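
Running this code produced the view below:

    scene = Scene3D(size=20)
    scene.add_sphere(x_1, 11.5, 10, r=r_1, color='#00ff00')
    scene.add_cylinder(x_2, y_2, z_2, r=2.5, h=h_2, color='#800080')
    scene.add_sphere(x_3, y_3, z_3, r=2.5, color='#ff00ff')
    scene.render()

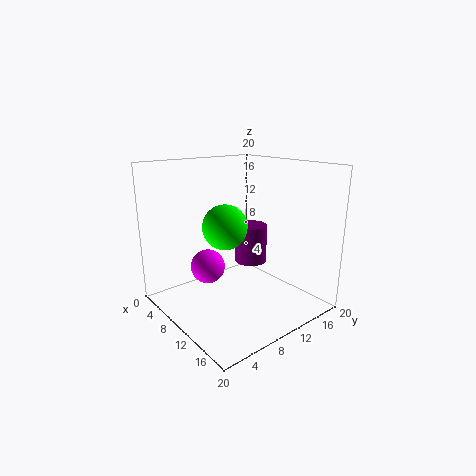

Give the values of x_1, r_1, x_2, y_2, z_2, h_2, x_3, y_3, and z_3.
x_1 = 5
r_1 = 3.5
x_2 = 6.5
y_2 = 15.5
z_2 = 4
h_2 = 6
x_3 = 6
y_3 = 7.5
z_3 = 5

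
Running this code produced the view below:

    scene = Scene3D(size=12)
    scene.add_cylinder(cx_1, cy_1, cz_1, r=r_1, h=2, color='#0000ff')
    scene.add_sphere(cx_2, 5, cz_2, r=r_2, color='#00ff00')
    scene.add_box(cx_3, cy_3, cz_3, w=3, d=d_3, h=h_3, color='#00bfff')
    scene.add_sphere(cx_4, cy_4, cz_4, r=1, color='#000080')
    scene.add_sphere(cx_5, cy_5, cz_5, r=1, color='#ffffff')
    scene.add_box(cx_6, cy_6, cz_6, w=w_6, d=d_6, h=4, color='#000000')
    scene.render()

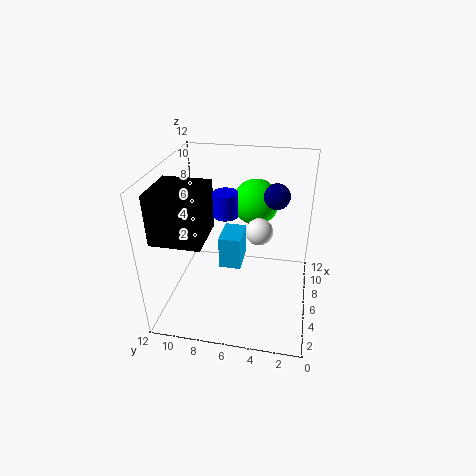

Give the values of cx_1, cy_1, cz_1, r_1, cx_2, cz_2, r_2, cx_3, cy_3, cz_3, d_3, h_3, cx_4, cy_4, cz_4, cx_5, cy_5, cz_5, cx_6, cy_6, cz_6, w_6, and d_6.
cx_1 = 6
cy_1 = 7
cz_1 = 8
r_1 = 1
cx_2 = 9
cz_2 = 8
r_2 = 2
cx_3 = 7
cy_3 = 6
cz_3 = 2
d_3 = 2
h_3 = 3
cx_4 = 6
cy_4 = 3
cz_4 = 10
cx_5 = 4
cy_5 = 4
cz_5 = 8
cx_6 = 2
cy_6 = 8
cz_6 = 7
w_6 = 4
d_6 = 4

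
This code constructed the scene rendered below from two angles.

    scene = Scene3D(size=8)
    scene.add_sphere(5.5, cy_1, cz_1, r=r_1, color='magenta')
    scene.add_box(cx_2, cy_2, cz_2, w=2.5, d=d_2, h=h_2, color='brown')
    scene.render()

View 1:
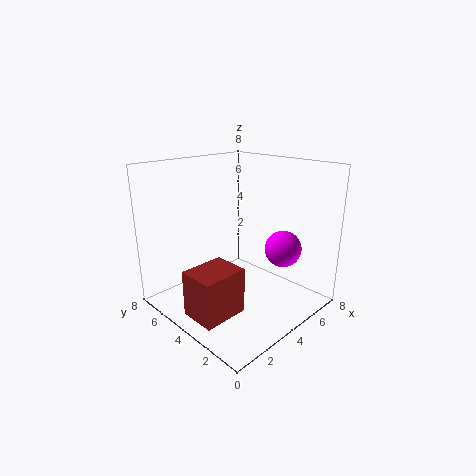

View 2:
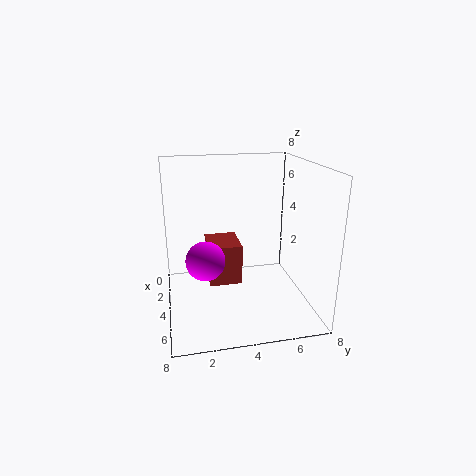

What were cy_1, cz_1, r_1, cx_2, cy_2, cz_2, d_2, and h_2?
cy_1 = 2
cz_1 = 3.5
r_1 = 1
cx_2 = 0.5
cy_2 = 2.5
cz_2 = 0.5
d_2 = 2
h_2 = 2.5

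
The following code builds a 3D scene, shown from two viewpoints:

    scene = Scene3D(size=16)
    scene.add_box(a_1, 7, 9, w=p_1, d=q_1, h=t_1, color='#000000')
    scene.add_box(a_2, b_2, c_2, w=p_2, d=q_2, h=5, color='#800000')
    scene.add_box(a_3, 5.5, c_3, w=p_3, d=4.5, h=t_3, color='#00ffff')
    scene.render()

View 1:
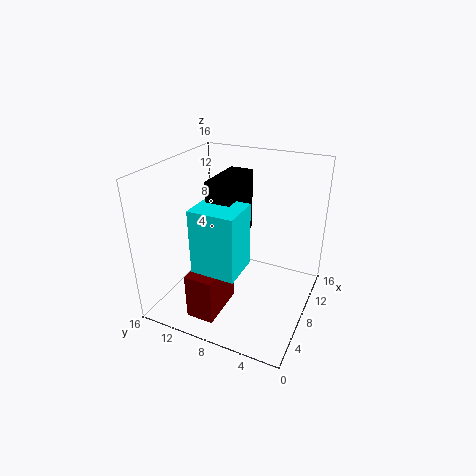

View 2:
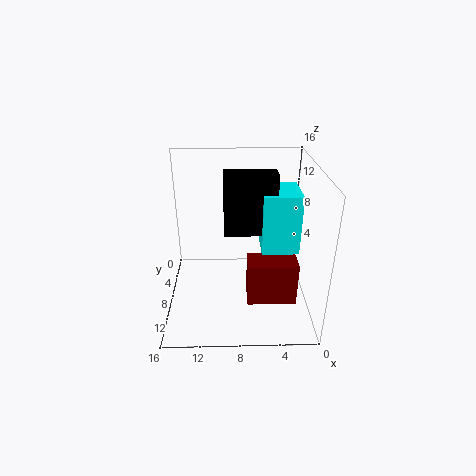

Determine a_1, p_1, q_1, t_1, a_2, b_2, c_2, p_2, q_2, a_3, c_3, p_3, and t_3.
a_1 = 4, p_1 = 5.5, q_1 = 2.5, t_1 = 6.5, a_2 = 1.5, b_2 = 8, c_2 = 1, p_2 = 5.5, q_2 = 3, a_3 = 1.5, c_3 = 7, p_3 = 4, t_3 = 6.5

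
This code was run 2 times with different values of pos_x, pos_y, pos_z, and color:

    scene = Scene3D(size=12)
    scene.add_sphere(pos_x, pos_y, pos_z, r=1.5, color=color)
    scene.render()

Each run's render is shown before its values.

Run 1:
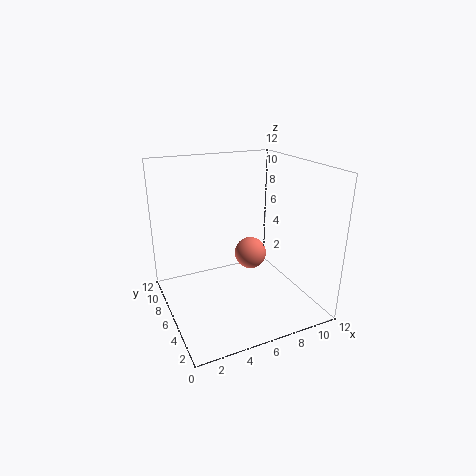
pos_x = 8.5, pos_y = 8.5, pos_z = 3, color = 'salmon'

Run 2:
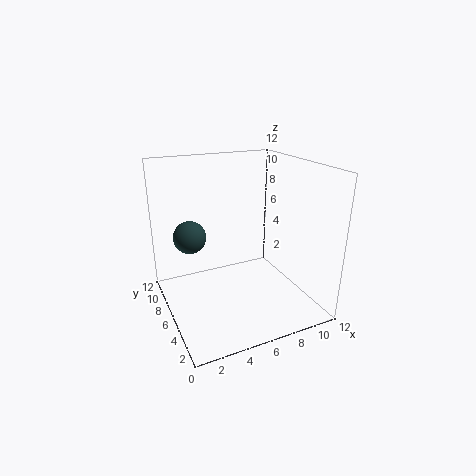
pos_x = 3, pos_y = 10, pos_z = 5, color = 'darkslategray'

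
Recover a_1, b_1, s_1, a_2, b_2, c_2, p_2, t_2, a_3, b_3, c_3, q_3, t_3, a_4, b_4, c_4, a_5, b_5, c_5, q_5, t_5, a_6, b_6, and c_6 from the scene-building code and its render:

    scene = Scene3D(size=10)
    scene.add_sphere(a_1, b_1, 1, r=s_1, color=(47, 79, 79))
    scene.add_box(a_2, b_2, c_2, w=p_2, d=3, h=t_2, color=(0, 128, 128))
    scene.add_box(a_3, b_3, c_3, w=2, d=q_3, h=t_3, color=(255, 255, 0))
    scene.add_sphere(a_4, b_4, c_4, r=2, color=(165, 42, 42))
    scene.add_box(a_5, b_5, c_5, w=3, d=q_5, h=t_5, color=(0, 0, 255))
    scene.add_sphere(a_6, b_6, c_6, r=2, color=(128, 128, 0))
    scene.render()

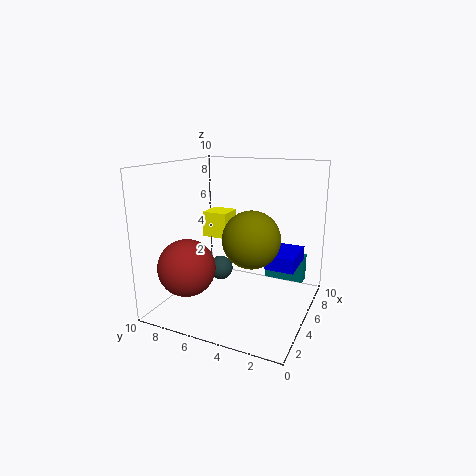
a_1 = 8
b_1 = 8
s_1 = 1
a_2 = 8
b_2 = 1
c_2 = 1
p_2 = 1
t_2 = 2
a_3 = 7
b_3 = 7
c_3 = 4
q_3 = 2
t_3 = 2
a_4 = 3
b_4 = 8
c_4 = 3
a_5 = 5
b_5 = 1
c_5 = 3
q_5 = 2
t_5 = 1
a_6 = 5
b_6 = 4
c_6 = 5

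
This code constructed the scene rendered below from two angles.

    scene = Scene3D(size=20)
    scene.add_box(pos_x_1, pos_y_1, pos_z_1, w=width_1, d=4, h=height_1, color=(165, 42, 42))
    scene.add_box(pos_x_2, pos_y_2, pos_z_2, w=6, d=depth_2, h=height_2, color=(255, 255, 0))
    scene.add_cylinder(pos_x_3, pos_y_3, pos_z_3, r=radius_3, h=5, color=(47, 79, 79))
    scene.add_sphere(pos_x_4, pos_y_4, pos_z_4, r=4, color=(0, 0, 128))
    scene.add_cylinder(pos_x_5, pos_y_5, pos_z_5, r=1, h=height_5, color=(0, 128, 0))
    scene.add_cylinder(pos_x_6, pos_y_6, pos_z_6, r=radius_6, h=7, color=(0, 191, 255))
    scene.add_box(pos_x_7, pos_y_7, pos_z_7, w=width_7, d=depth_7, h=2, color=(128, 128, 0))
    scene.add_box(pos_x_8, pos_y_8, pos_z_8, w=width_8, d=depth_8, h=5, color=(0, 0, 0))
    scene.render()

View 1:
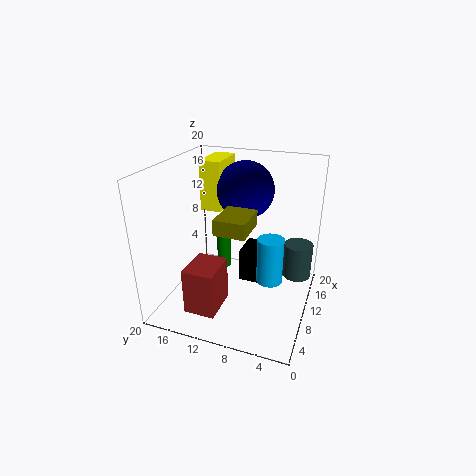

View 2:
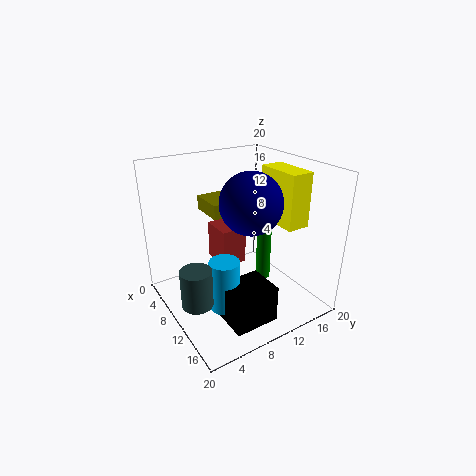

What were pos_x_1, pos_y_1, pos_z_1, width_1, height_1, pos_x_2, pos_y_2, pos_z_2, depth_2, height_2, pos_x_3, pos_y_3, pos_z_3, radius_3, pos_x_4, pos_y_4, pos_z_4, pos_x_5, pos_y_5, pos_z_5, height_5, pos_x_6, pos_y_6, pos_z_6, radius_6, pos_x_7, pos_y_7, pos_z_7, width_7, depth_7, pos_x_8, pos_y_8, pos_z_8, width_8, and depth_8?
pos_x_1 = 1; pos_y_1 = 10; pos_z_1 = 3; width_1 = 5; height_1 = 6; pos_x_2 = 11; pos_y_2 = 13; pos_z_2 = 13; depth_2 = 3; height_2 = 7; pos_x_3 = 13; pos_y_3 = 2; pos_z_3 = 4; radius_3 = 2; pos_x_4 = 13; pos_y_4 = 10; pos_z_4 = 16; pos_x_5 = 12; pos_y_5 = 13; pos_z_5 = 4; height_5 = 8; pos_x_6 = 13; pos_y_6 = 6; pos_z_6 = 2; radius_6 = 2; pos_x_7 = 4; pos_y_7 = 7; pos_z_7 = 13; width_7 = 5; depth_7 = 4; pos_x_8 = 13; pos_y_8 = 5; pos_z_8 = 1; width_8 = 5; depth_8 = 6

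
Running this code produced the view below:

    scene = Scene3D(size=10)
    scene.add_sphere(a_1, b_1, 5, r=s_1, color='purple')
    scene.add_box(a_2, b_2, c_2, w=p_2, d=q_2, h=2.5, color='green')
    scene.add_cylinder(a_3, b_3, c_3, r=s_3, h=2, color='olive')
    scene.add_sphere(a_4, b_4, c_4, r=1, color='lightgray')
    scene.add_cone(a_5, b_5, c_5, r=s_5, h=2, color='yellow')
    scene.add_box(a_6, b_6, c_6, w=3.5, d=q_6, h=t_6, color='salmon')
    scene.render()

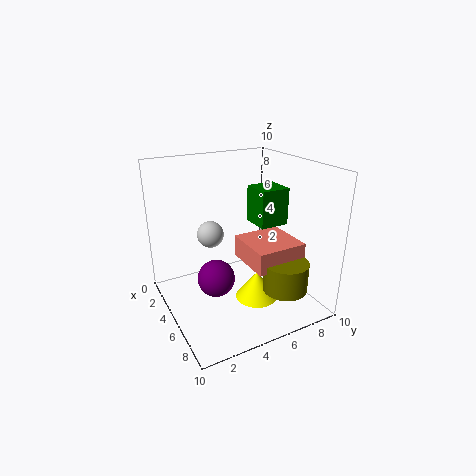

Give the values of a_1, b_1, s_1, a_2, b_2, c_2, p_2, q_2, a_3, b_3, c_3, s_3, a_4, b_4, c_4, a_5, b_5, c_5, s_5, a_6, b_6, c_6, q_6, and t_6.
a_1 = 9, b_1 = 1.5, s_1 = 1, a_2 = 4.5, b_2 = 6, c_2 = 6, p_2 = 2, q_2 = 2, a_3 = 8, b_3 = 7, c_3 = 2, s_3 = 1.5, a_4 = 2.5, b_4 = 4, c_4 = 4.5, a_5 = 6, b_5 = 6, c_5 = 0.5, s_5 = 1.5, a_6 = 4.5, b_6 = 5, c_6 = 3.5, q_6 = 3.5, t_6 = 1.5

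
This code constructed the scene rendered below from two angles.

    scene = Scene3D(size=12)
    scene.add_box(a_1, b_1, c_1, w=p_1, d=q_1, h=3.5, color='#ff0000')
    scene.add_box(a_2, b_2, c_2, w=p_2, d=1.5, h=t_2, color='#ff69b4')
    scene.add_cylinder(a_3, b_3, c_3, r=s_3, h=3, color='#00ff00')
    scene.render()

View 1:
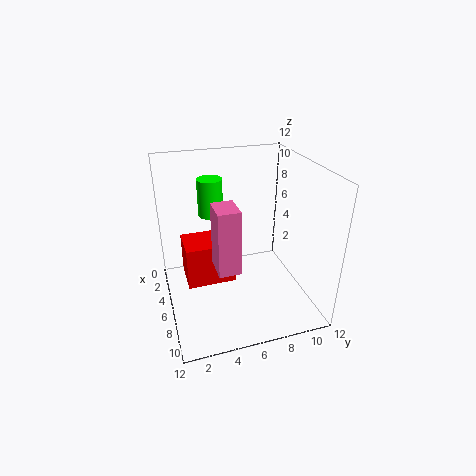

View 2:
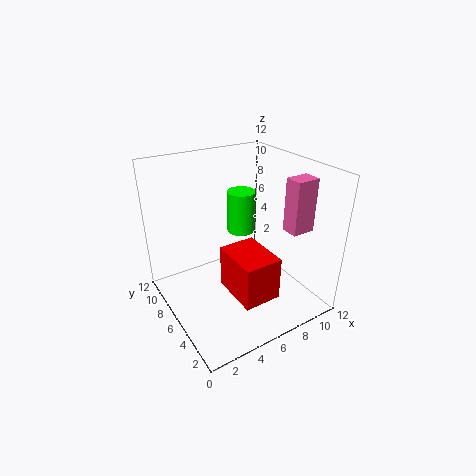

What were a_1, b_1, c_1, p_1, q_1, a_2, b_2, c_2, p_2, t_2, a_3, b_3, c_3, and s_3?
a_1 = 4, b_1 = 1.5, c_1 = 2.5, p_1 = 3, q_1 = 4, a_2 = 9.5, b_2 = 3, c_2 = 6.5, p_2 = 2, t_2 = 4.5, a_3 = 5, b_3 = 4, c_3 = 8, s_3 = 1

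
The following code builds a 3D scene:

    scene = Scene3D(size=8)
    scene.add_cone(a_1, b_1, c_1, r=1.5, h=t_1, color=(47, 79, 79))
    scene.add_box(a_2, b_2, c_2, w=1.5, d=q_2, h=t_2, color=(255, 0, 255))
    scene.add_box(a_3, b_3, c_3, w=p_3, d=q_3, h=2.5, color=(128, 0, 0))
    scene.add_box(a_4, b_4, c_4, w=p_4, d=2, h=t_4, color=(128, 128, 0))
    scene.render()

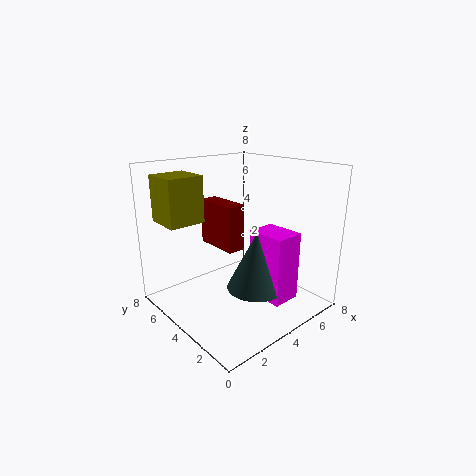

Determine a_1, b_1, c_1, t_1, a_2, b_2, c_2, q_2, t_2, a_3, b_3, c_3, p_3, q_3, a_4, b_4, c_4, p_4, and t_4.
a_1 = 3.5; b_1 = 2; c_1 = 2; t_1 = 3; a_2 = 3.5; b_2 = 0.5; c_2 = 1.5; q_2 = 2; t_2 = 3.5; a_3 = 3; b_3 = 3.5; c_3 = 3.5; p_3 = 1; q_3 = 2.5; a_4 = 0.5; b_4 = 5; c_4 = 5; p_4 = 2; t_4 = 2.5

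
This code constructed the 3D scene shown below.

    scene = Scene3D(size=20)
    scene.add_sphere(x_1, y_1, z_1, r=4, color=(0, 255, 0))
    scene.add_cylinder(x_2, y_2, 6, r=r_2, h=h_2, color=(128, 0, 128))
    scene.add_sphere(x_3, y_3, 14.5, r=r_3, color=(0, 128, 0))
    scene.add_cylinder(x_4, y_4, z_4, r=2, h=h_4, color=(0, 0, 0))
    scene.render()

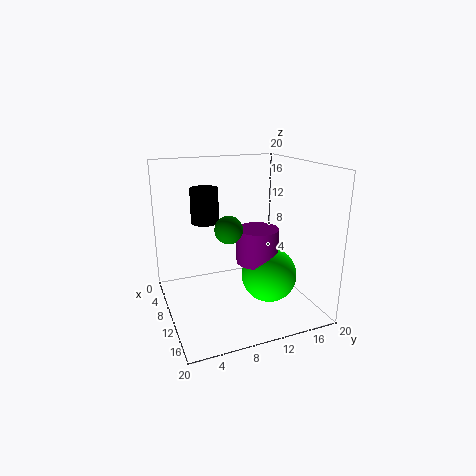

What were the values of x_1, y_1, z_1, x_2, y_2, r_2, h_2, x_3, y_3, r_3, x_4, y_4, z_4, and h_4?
x_1 = 11
y_1 = 14.5
z_1 = 4
x_2 = 10
y_2 = 13
r_2 = 3
h_2 = 5
x_3 = 18.5
y_3 = 5.5
r_3 = 1.5
x_4 = 6
y_4 = 6.5
z_4 = 11.5
h_4 = 5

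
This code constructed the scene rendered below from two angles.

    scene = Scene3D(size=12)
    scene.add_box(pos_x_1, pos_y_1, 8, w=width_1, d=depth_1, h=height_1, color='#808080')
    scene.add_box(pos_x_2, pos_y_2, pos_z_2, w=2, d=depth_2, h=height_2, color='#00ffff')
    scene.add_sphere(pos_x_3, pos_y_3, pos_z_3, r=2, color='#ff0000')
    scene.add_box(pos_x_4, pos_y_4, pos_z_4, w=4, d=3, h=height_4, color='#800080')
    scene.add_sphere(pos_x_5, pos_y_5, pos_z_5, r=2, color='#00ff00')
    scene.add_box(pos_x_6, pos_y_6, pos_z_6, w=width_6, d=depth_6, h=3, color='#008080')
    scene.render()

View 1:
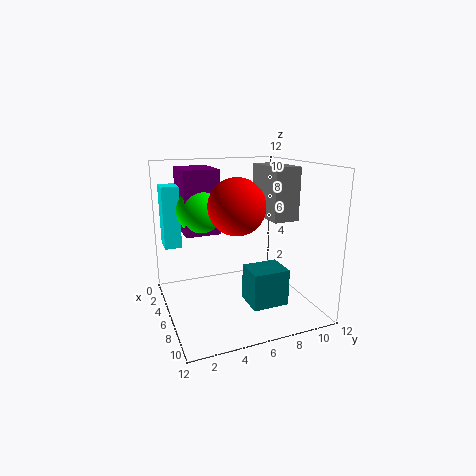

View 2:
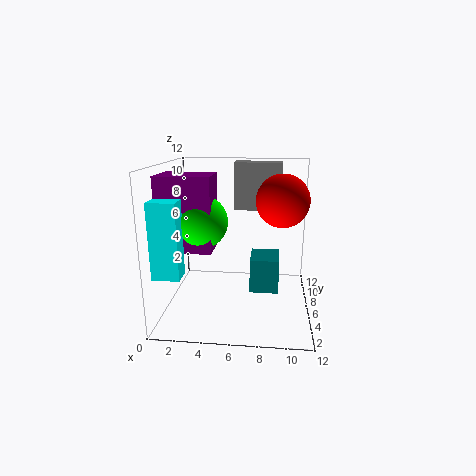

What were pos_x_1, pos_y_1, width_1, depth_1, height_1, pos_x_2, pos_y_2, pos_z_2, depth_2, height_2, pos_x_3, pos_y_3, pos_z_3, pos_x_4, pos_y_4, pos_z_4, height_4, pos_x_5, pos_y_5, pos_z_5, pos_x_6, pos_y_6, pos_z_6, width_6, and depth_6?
pos_x_1 = 5.5, pos_y_1 = 7.5, width_1 = 4, depth_1 = 2, height_1 = 4, pos_x_2 = 0.5, pos_y_2 = 0.5, pos_z_2 = 4.5, depth_2 = 1.5, height_2 = 5.5, pos_x_3 = 9.5, pos_y_3 = 4.5, pos_z_3 = 9.5, pos_x_4 = 0.5, pos_y_4 = 2, pos_z_4 = 6, height_4 = 5.5, pos_x_5 = 3.5, pos_y_5 = 3.5, pos_z_5 = 8, pos_x_6 = 7, pos_y_6 = 6, pos_z_6 = 1, width_6 = 2.5, depth_6 = 3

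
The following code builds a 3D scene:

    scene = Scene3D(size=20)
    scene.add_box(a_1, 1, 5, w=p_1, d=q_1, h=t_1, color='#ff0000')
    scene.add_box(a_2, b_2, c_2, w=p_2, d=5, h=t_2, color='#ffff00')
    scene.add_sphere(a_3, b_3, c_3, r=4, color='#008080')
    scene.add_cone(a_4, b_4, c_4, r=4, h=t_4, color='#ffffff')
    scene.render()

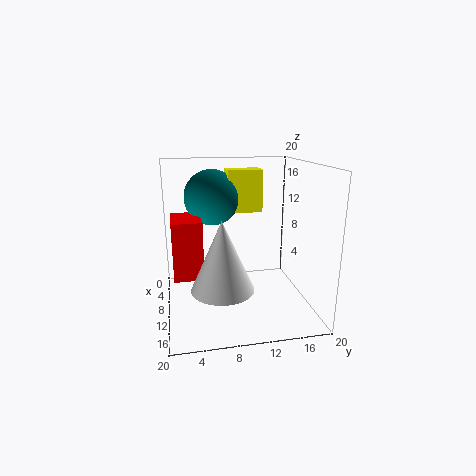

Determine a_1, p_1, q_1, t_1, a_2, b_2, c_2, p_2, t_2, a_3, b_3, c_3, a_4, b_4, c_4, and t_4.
a_1 = 6; p_1 = 6; q_1 = 4; t_1 = 8; a_2 = 5; b_2 = 9; c_2 = 13; p_2 = 3; t_2 = 6; a_3 = 6; b_3 = 7; c_3 = 15; a_4 = 15; b_4 = 7; c_4 = 5; t_4 = 9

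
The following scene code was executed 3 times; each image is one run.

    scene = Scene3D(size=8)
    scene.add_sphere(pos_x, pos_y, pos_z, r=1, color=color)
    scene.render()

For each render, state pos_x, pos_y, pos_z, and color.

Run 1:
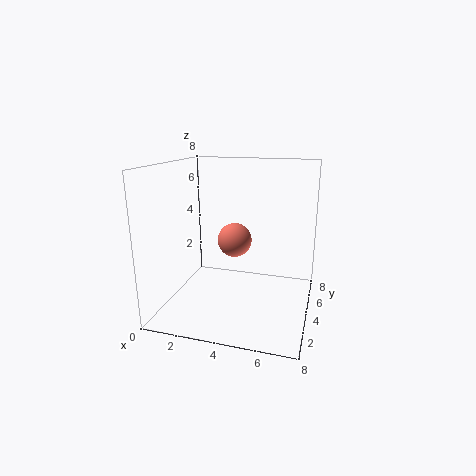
pos_x = 3.5, pos_y = 5, pos_z = 3.5, color = 'salmon'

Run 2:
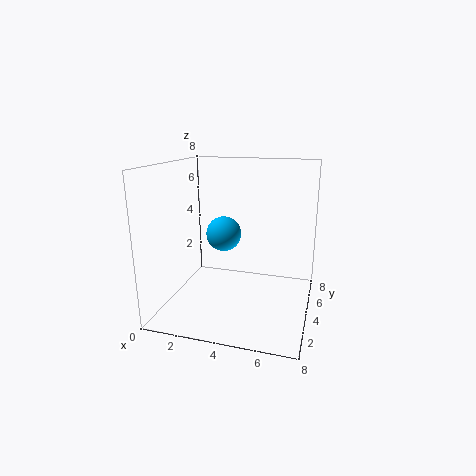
pos_x = 3, pos_y = 4.5, pos_z = 4, color = 'deepskyblue'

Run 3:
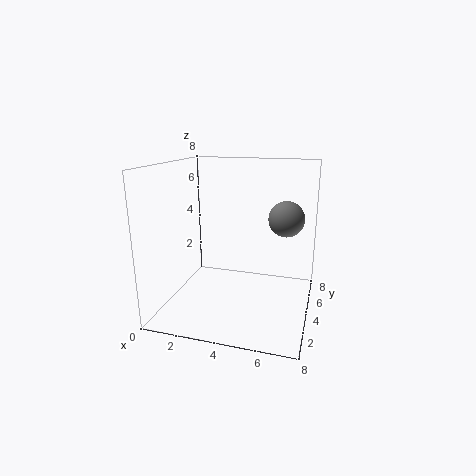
pos_x = 6.5, pos_y = 5, pos_z = 5, color = 'gray'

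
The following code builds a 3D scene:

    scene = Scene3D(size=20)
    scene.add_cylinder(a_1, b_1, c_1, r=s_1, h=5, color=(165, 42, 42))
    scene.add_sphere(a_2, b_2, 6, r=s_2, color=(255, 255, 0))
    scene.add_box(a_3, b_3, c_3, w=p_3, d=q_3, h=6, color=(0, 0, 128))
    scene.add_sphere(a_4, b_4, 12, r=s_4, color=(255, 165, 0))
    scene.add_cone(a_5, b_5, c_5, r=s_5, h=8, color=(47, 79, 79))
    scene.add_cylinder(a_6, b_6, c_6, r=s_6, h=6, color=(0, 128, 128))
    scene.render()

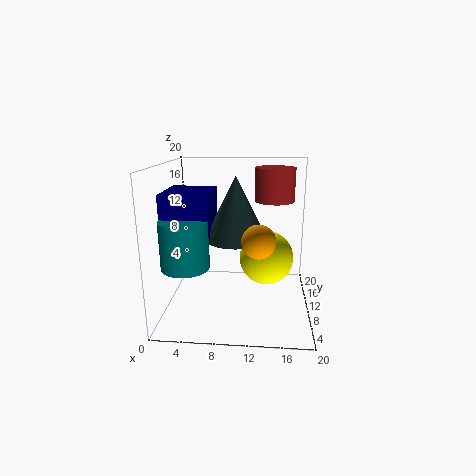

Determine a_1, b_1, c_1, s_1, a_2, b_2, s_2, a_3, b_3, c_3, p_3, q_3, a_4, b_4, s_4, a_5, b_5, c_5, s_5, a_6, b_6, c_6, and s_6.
a_1 = 15
b_1 = 16
c_1 = 14
s_1 = 3
a_2 = 14
b_2 = 13
s_2 = 4
a_3 = 1
b_3 = 4
c_3 = 11
p_3 = 6
q_3 = 7
a_4 = 13
b_4 = 3
s_4 = 2
a_5 = 10
b_5 = 7
c_5 = 11
s_5 = 4
a_6 = 4
b_6 = 4
c_6 = 8
s_6 = 3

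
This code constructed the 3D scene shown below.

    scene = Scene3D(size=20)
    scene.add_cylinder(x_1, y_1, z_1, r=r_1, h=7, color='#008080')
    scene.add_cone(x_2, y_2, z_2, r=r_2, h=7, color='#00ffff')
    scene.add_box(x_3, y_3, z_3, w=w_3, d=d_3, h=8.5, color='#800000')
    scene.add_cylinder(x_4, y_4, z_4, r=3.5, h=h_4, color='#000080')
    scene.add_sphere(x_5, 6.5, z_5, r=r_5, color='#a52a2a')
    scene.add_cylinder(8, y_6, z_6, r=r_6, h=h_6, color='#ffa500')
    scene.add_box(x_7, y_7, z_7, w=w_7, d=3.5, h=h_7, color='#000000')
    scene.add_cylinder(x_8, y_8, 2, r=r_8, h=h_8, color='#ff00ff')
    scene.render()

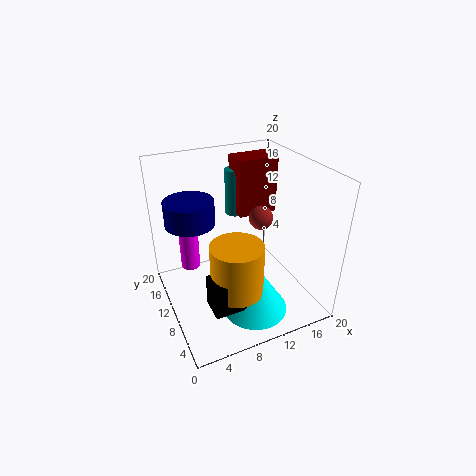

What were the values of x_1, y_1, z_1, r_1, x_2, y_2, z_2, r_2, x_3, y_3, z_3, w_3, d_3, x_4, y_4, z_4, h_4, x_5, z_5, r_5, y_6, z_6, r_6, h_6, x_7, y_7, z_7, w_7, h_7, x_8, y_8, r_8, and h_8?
x_1 = 12.5, y_1 = 16.5, z_1 = 10.5, r_1 = 1.5, x_2 = 10.5, y_2 = 5.5, z_2 = 1, r_2 = 4.5, x_3 = 12, y_3 = 13.5, z_3 = 11, w_3 = 6, d_3 = 4, x_4 = 4.5, y_4 = 14, z_4 = 11.5, h_4 = 3.5, x_5 = 11.5, z_5 = 14.5, r_5 = 1.5, y_6 = 6, z_6 = 4.5, r_6 = 3.5, h_6 = 7, x_7 = 4, y_7 = 3.5, z_7 = 3, w_7 = 4.5, h_7 = 4.5, x_8 = 5, y_8 = 17.5, r_8 = 1.5, h_8 = 7.5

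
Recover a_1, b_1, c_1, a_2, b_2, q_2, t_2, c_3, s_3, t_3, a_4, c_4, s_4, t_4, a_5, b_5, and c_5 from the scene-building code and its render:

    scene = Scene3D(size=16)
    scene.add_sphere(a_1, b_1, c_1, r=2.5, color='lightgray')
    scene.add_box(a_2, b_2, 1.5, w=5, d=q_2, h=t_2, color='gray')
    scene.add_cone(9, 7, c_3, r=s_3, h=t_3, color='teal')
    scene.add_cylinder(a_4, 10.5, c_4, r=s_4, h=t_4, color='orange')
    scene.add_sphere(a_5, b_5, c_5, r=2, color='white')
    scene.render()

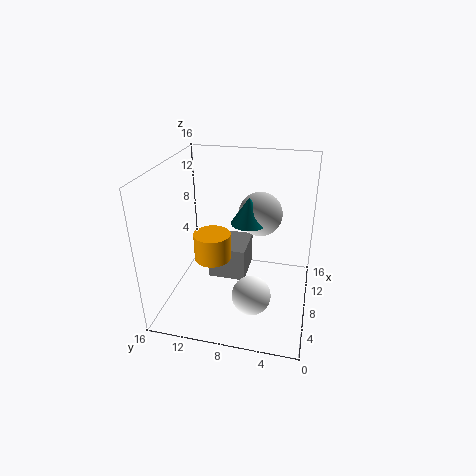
a_1 = 10.5; b_1 = 6; c_1 = 10; a_2 = 9; b_2 = 7.5; q_2 = 4.5; t_2 = 4; c_3 = 9.5; s_3 = 2; t_3 = 3; a_4 = 6.5; c_4 = 6; s_4 = 2; t_4 = 3; a_5 = 3.5; b_5 = 5.5; c_5 = 4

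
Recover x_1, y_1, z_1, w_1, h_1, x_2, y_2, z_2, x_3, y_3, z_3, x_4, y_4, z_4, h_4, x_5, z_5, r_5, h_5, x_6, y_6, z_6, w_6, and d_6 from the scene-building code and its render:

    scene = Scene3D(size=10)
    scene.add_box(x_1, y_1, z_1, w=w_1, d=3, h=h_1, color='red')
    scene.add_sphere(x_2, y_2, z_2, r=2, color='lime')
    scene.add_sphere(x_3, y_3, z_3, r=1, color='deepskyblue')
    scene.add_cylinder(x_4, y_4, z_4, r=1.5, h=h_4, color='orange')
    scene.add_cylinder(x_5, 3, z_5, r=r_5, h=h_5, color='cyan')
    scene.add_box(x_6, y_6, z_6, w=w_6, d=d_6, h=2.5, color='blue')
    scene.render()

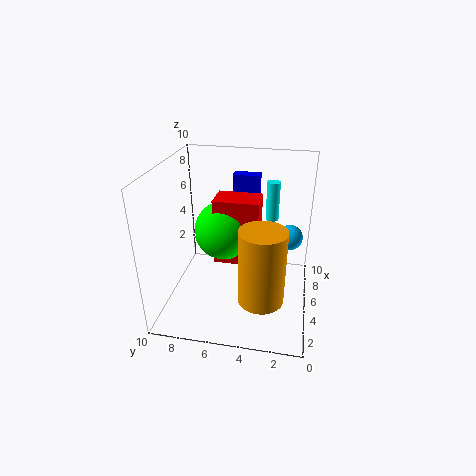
x_1 = 4; y_1 = 3.5; z_1 = 3.5; w_1 = 2; h_1 = 4.5; x_2 = 5; y_2 = 6; z_2 = 5.5; x_3 = 8.5; y_3 = 1.5; z_3 = 3.5; x_4 = 2.5; y_4 = 3; z_4 = 2; h_4 = 5; x_5 = 8.5; z_5 = 5; r_5 = 0.5; h_5 = 3; x_6 = 8; y_6 = 4; z_6 = 6; w_6 = 1; d_6 = 2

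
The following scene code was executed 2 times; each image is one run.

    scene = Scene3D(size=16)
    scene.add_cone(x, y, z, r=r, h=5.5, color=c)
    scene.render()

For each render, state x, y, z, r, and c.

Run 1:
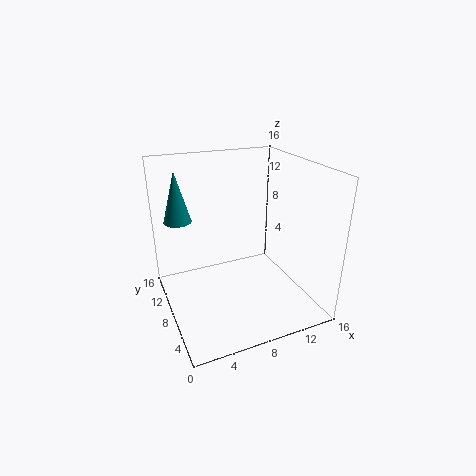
x = 2
y = 10.5
z = 10
r = 1.5
c = 'teal'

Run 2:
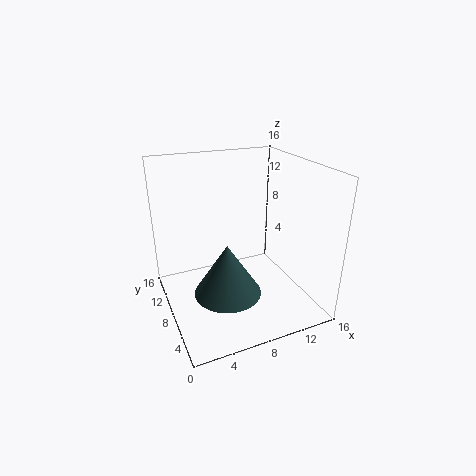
x = 5.5
y = 5
z = 3.5
r = 3.5
c = 'darkslategray'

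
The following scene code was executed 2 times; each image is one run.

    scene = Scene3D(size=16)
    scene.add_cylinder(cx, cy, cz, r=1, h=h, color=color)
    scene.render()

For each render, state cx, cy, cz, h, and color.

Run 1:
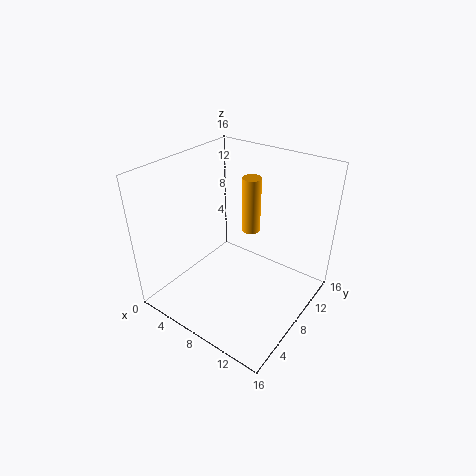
cx = 9; cy = 9; cz = 9; h = 6; color = 'orange'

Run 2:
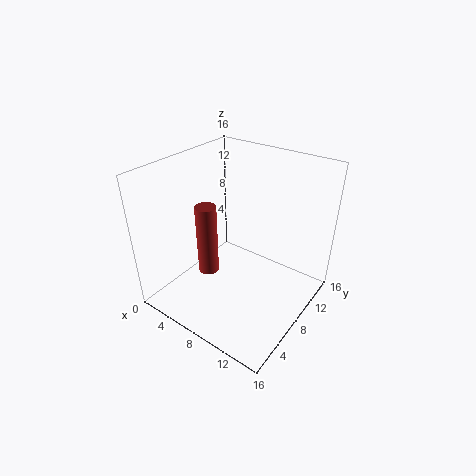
cx = 8; cy = 3; cz = 7; h = 7; color = 'brown'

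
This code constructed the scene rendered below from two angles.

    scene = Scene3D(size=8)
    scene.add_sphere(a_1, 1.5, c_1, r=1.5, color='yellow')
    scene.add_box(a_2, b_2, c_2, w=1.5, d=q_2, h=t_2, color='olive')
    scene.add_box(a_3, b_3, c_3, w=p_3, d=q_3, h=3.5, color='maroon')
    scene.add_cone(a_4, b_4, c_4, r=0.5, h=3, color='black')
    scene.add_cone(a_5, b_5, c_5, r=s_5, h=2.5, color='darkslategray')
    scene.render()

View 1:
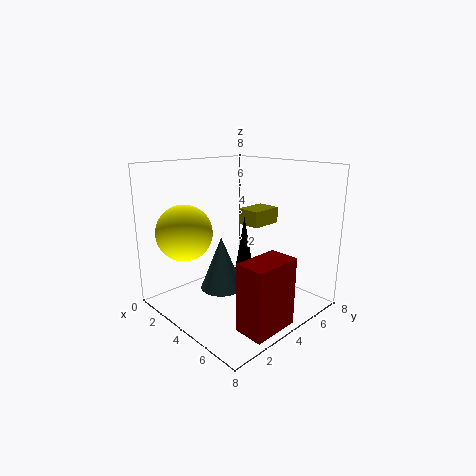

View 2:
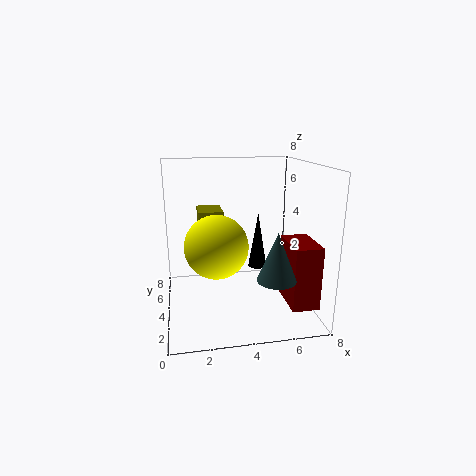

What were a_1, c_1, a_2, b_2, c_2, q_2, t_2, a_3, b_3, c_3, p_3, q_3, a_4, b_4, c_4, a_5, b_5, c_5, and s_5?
a_1 = 2.5, c_1 = 4.5, a_2 = 2, b_2 = 6, c_2 = 4, q_2 = 2, t_2 = 1, a_3 = 6.5, b_3 = 1.5, c_3 = 0.5, p_3 = 1.5, q_3 = 2.5, a_4 = 5, b_4 = 3.5, c_4 = 2.5, a_5 = 5.5, b_5 = 1.5, c_5 = 2.5, s_5 = 1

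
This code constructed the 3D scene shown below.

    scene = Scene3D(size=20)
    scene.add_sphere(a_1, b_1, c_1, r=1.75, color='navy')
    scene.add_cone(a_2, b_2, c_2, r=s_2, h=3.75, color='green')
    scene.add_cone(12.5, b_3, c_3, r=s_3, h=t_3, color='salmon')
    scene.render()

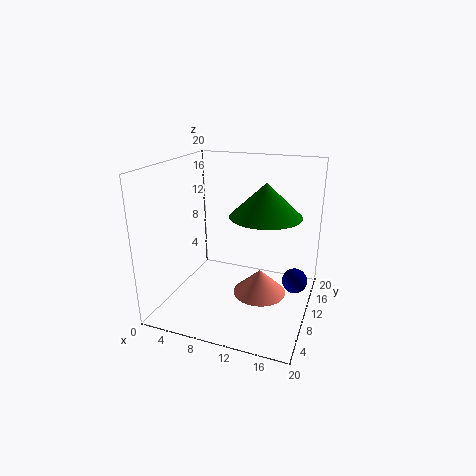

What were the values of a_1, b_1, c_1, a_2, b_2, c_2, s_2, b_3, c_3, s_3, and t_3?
a_1 = 18, b_1 = 11.5, c_1 = 4, a_2 = 15.5, b_2 = 4, c_2 = 15.75, s_2 = 4, b_3 = 12.75, c_3 = 0.25, s_3 = 4, t_3 = 3.75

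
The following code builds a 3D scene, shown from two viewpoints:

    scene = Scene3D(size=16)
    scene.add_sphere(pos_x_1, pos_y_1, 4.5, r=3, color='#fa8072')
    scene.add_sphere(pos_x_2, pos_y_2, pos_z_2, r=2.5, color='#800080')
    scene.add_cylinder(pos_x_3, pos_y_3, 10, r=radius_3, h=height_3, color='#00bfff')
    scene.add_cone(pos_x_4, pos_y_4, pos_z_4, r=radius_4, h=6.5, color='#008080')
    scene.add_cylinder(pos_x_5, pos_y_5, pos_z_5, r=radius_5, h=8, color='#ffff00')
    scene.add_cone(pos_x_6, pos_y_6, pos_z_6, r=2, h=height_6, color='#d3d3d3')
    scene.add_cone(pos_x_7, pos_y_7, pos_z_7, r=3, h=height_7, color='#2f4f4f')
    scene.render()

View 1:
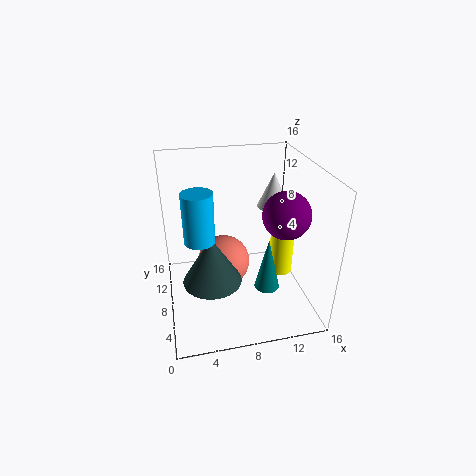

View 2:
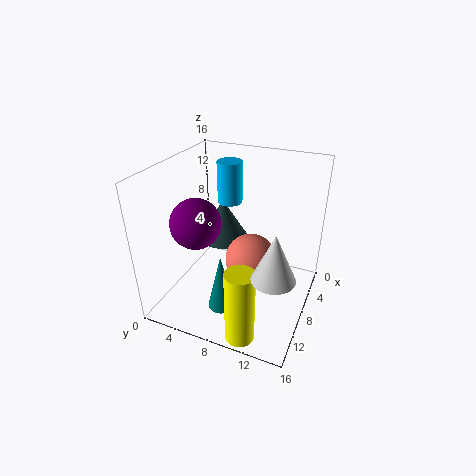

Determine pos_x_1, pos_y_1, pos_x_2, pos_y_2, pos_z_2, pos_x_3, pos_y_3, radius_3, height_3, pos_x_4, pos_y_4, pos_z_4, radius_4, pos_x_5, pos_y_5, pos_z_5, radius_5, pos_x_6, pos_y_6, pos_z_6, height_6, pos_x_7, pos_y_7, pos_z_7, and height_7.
pos_x_1 = 6.5, pos_y_1 = 9, pos_x_2 = 12.5, pos_y_2 = 5.5, pos_z_2 = 11.5, pos_x_3 = 3.5, pos_y_3 = 5, radius_3 = 1.5, height_3 = 5, pos_x_4 = 11.5, pos_y_4 = 7.5, pos_z_4 = 1, radius_4 = 1.5, pos_x_5 = 14.5, pos_y_5 = 11, pos_z_5 = 0.5, radius_5 = 1.5, pos_x_6 = 14, pos_y_6 = 14, pos_z_6 = 8.5, height_6 = 4.5, pos_x_7 = 4.5, pos_y_7 = 4.5, pos_z_7 = 5.5, height_7 = 5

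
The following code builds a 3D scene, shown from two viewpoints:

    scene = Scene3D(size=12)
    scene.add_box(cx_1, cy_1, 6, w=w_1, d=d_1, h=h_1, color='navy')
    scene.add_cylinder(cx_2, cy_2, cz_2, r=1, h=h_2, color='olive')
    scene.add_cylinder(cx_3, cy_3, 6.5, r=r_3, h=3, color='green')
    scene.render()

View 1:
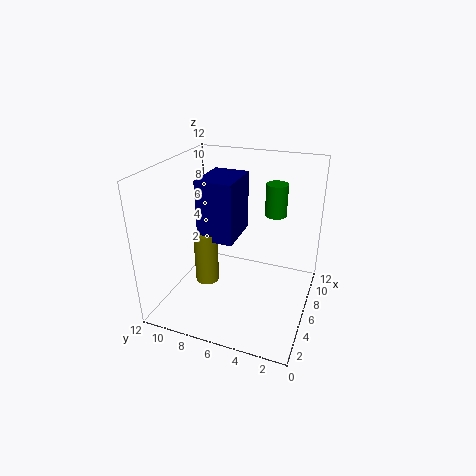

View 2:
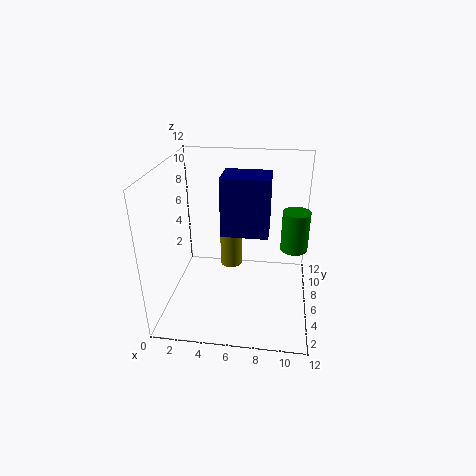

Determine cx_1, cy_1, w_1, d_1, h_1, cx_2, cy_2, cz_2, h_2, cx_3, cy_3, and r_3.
cx_1 = 4.5
cy_1 = 6
w_1 = 4
d_1 = 3
h_1 = 5
cx_2 = 5
cy_2 = 8.5
cz_2 = 2
h_2 = 4.5
cx_3 = 10.5
cy_3 = 4
r_3 = 1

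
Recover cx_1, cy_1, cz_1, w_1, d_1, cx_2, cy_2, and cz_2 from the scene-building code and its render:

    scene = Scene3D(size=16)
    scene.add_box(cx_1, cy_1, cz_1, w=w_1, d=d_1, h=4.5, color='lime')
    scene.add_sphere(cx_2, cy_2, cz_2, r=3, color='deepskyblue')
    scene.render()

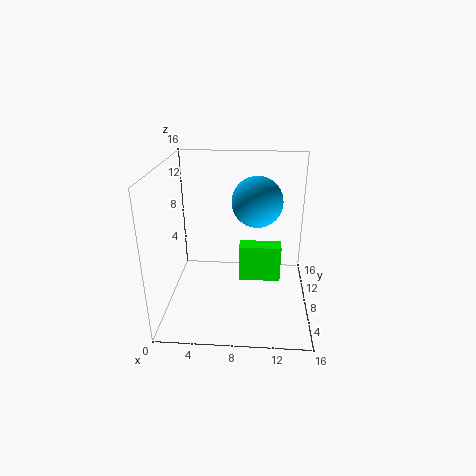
cx_1 = 8, cy_1 = 9.5, cz_1 = 1.5, w_1 = 5, d_1 = 2, cx_2 = 10, cy_2 = 11.5, cz_2 = 11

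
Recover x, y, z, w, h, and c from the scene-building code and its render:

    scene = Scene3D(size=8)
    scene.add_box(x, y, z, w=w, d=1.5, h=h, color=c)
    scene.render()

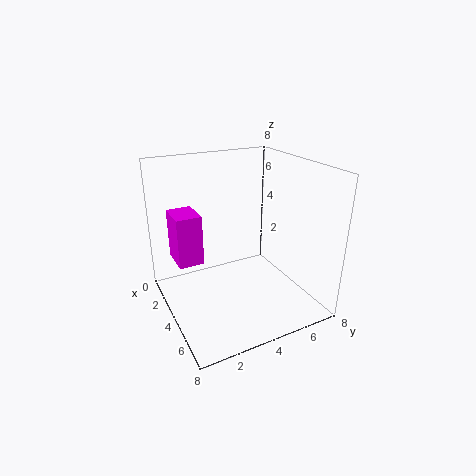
x = 0.5, y = 1, z = 2, w = 2, h = 3, c = 'magenta'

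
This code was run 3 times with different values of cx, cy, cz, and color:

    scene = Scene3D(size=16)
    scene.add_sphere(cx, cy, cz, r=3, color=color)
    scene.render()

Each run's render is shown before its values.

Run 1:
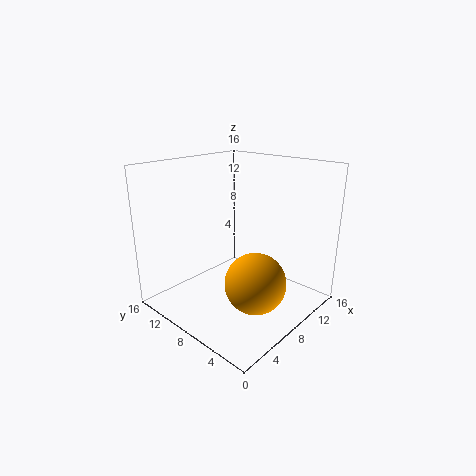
cx = 5; cy = 3; cz = 5.5; color = 'orange'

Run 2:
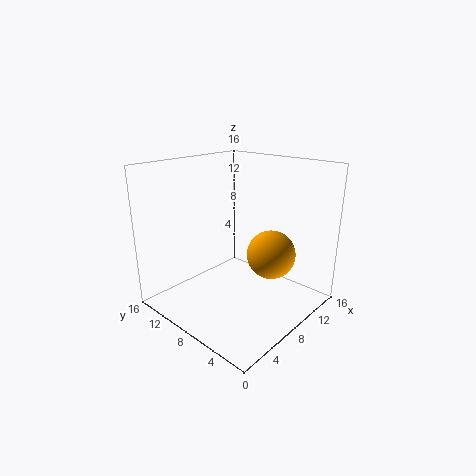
cx = 13; cy = 7; cz = 4.5; color = 'orange'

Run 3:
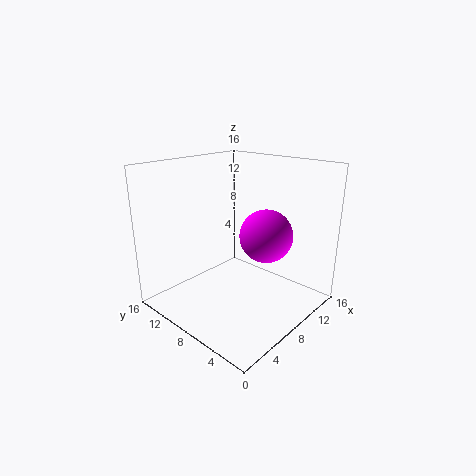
cx = 10.5; cy = 6; cz = 8; color = 'magenta'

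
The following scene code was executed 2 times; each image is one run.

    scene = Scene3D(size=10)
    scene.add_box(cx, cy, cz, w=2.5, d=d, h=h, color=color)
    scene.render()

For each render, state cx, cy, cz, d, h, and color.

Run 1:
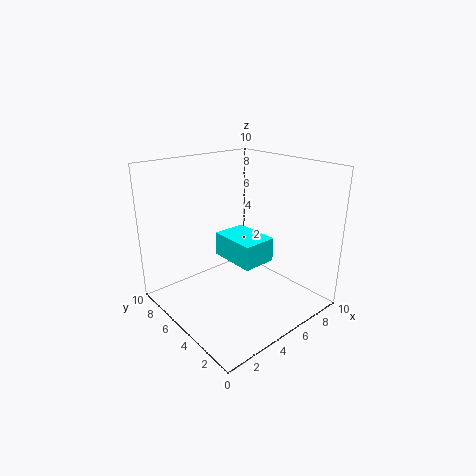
cx = 4.75; cy = 3.75; cz = 3; d = 3.5; h = 1.75; color = 'cyan'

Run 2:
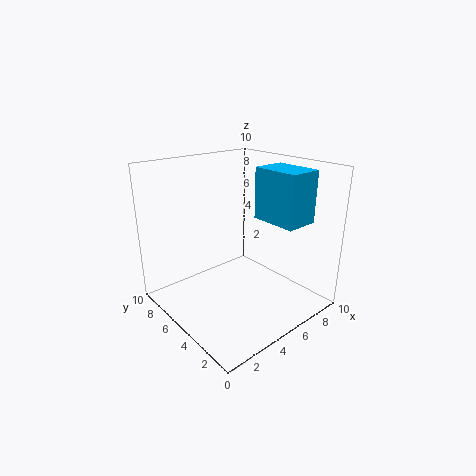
cx = 7.25; cy = 2.25; cz = 5.75; d = 3.5; h = 3.75; color = 'deepskyblue'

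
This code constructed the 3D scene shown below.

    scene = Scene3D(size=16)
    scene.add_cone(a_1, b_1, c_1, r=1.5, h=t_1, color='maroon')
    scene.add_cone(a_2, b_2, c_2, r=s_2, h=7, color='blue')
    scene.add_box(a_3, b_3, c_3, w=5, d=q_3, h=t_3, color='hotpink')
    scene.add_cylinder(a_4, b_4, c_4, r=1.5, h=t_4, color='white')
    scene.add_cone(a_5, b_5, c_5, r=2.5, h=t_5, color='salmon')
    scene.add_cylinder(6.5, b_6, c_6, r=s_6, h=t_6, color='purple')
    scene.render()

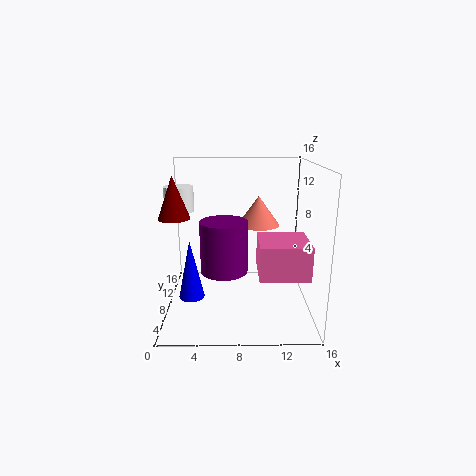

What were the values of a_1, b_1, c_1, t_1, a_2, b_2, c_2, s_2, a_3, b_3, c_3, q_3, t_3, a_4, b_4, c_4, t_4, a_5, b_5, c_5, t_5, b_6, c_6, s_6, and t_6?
a_1 = 2
b_1 = 3.5
c_1 = 11.5
t_1 = 4
a_2 = 2.5
b_2 = 8.5
c_2 = 0.5
s_2 = 1.5
a_3 = 10
b_3 = 2
c_3 = 5.5
q_3 = 5
t_3 = 3.5
a_4 = 2
b_4 = 6.5
c_4 = 11.5
t_4 = 2.5
a_5 = 10.5
b_5 = 11.5
c_5 = 8.5
t_5 = 3.5
b_6 = 6
c_6 = 5
s_6 = 2.5
t_6 = 5.5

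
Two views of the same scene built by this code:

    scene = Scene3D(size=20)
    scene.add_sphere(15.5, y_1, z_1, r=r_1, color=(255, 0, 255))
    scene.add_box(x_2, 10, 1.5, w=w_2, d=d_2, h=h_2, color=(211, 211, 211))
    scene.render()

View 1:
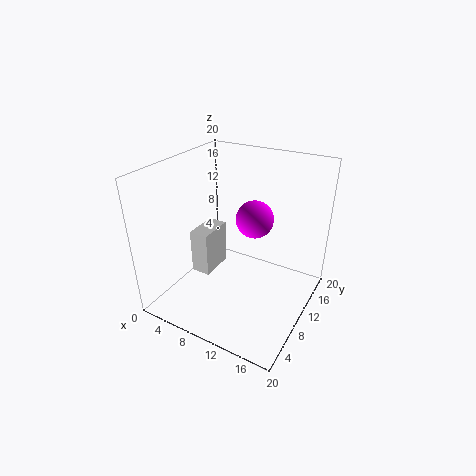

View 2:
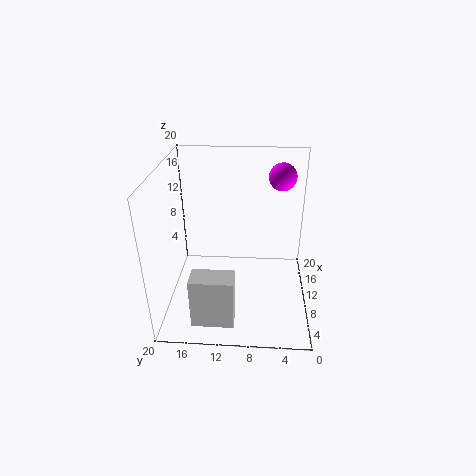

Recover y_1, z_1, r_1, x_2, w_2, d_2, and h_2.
y_1 = 4
z_1 = 17
r_1 = 2
x_2 = 1.5
w_2 = 3
d_2 = 5.5
h_2 = 7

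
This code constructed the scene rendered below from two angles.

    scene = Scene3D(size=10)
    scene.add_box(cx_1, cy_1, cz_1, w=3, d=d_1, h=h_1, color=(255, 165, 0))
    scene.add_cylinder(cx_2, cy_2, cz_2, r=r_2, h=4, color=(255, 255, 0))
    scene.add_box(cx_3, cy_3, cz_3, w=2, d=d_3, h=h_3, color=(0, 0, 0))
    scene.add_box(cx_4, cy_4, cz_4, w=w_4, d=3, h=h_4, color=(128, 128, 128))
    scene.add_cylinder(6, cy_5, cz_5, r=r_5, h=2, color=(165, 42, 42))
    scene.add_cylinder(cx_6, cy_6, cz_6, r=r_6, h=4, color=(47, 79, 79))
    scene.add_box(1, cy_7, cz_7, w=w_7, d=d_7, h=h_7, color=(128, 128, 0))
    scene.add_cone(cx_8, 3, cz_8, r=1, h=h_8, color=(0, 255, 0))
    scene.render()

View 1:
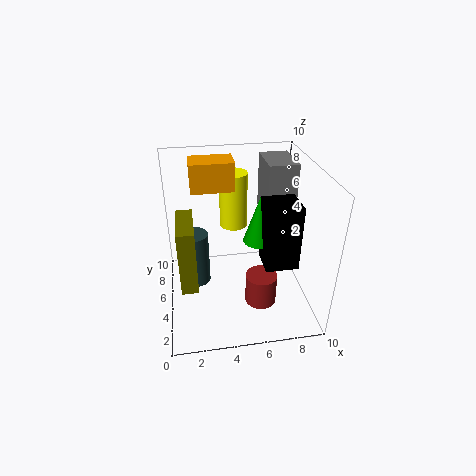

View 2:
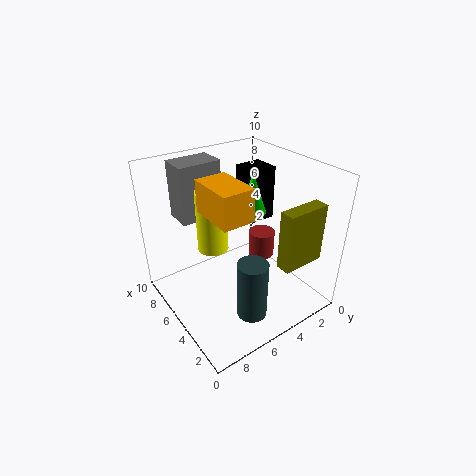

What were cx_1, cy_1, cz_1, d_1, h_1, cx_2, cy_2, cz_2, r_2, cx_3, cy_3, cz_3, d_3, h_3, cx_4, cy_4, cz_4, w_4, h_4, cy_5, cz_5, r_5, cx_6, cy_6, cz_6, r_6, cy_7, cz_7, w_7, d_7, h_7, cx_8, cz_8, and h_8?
cx_1 = 2
cy_1 = 6
cz_1 = 8
d_1 = 2
h_1 = 2
cx_2 = 5
cy_2 = 7
cz_2 = 5
r_2 = 1
cx_3 = 6
cy_3 = 1
cz_3 = 5
d_3 = 2
h_3 = 4
cx_4 = 7
cy_4 = 5
cz_4 = 6
w_4 = 2
h_4 = 4
cy_5 = 2
cz_5 = 2
r_5 = 1
cx_6 = 2
cy_6 = 6
cz_6 = 1
r_6 = 1
cy_7 = 1
cz_7 = 4
w_7 = 1
d_7 = 3
h_7 = 4
cx_8 = 6
cz_8 = 6
h_8 = 3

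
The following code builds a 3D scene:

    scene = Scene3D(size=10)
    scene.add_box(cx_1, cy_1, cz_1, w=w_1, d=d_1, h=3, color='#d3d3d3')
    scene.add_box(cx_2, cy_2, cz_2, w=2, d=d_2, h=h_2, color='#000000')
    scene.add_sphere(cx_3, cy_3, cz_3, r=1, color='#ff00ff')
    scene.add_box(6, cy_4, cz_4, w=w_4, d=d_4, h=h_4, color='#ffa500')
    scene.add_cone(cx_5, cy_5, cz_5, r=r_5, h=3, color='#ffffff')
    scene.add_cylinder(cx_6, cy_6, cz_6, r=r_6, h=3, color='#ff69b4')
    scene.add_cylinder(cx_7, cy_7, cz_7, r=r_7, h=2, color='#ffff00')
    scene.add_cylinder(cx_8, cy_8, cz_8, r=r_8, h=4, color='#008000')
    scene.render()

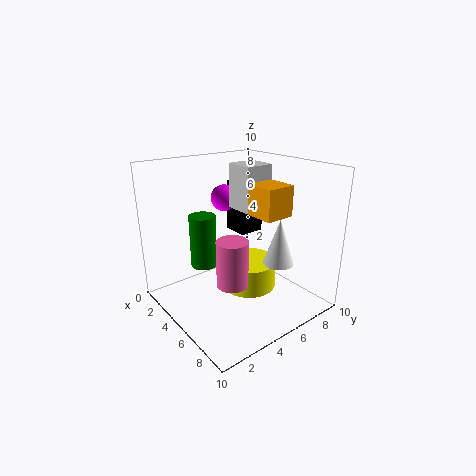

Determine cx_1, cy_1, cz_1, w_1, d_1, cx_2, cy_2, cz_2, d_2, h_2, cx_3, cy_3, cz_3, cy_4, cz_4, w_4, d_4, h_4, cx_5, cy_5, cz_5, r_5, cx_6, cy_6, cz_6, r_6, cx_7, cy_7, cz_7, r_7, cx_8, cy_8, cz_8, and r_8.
cx_1 = 4
cy_1 = 5
cz_1 = 7
w_1 = 2
d_1 = 2
cx_2 = 1
cy_2 = 7
cz_2 = 4
d_2 = 2
h_2 = 4
cx_3 = 2
cy_3 = 6
cz_3 = 7
cy_4 = 5
cz_4 = 7
w_4 = 2
d_4 = 2
h_4 = 2
cx_5 = 8
cy_5 = 6
cz_5 = 4
r_5 = 1
cx_6 = 7
cy_6 = 3
cz_6 = 3
r_6 = 1
cx_7 = 5
cy_7 = 6
cz_7 = 1
r_7 = 2
cx_8 = 2
cy_8 = 4
cz_8 = 2
r_8 = 1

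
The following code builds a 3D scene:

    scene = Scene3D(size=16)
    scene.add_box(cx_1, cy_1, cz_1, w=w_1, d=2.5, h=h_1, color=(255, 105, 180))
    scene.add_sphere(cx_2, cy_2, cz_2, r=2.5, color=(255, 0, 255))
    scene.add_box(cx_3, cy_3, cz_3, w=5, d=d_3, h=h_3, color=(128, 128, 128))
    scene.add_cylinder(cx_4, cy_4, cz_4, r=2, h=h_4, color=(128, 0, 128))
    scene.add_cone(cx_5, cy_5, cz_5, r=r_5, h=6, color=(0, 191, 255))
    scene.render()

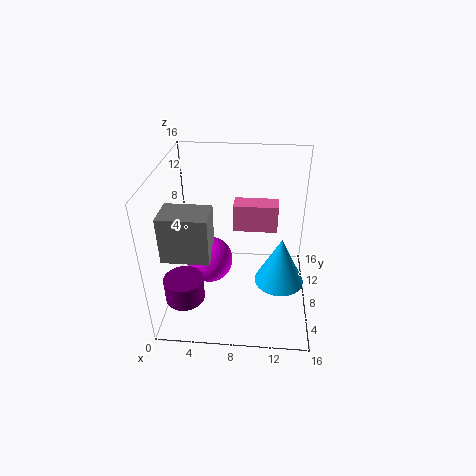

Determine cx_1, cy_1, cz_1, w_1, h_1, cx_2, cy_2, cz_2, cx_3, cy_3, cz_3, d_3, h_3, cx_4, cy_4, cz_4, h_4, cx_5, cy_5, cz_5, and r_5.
cx_1 = 7; cy_1 = 12.5; cz_1 = 6; w_1 = 5.5; h_1 = 3.5; cx_2 = 5; cy_2 = 6.5; cz_2 = 6; cx_3 = 0.5; cy_3 = 3.5; cz_3 = 7.5; d_3 = 3.5; h_3 = 5; cx_4 = 3; cy_4 = 2.5; cz_4 = 4; h_4 = 2.5; cx_5 = 13; cy_5 = 9.5; cz_5 = 1; r_5 = 3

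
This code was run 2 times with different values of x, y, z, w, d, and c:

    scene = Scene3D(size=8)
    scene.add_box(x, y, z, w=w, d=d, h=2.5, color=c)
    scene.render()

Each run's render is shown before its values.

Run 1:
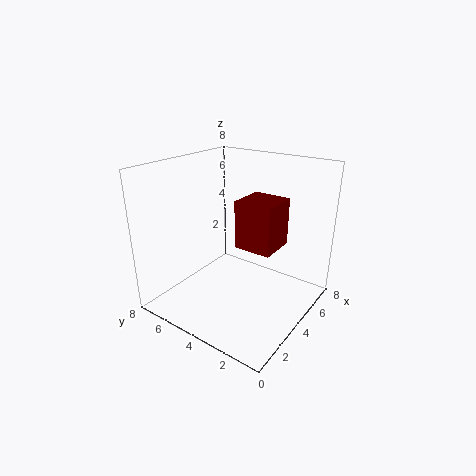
x = 3; y = 1.5; z = 4; w = 2; d = 2; c = 'maroon'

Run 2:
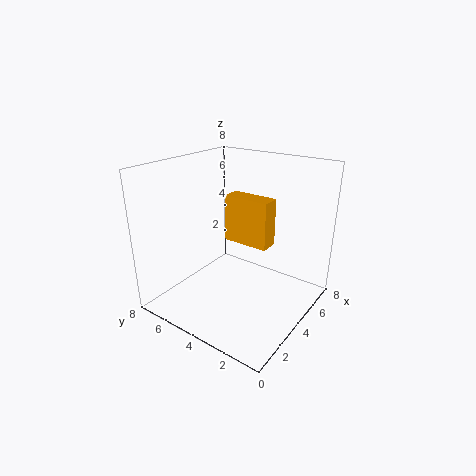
x = 3.5; y = 2; z = 4; w = 1; d = 2.5; c = 'orange'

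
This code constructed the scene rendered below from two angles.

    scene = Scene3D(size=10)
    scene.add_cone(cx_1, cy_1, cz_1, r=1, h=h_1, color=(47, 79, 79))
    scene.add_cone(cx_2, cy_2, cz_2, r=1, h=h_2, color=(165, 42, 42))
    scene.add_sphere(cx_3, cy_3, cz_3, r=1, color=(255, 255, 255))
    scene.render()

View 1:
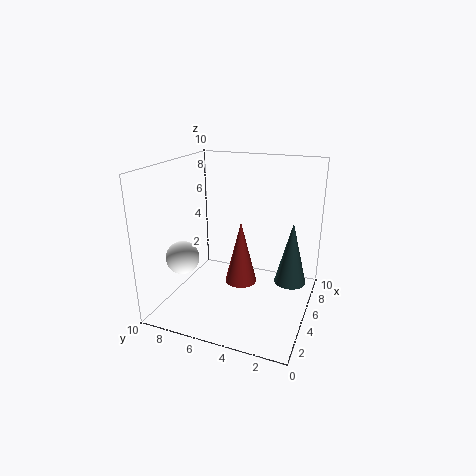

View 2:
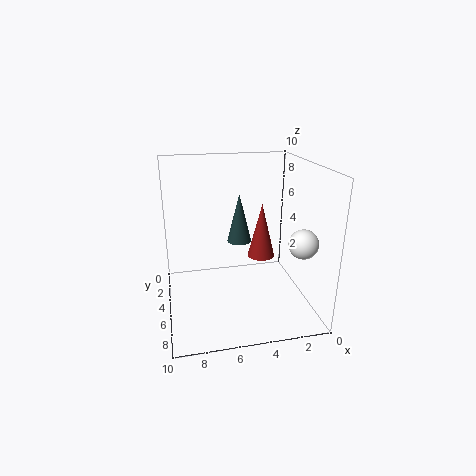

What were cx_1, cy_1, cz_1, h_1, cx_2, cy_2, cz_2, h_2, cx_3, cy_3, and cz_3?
cx_1 = 4
cy_1 = 1
cz_1 = 3
h_1 = 4
cx_2 = 3
cy_2 = 4
cz_2 = 3
h_2 = 4
cx_3 = 1
cy_3 = 7
cz_3 = 5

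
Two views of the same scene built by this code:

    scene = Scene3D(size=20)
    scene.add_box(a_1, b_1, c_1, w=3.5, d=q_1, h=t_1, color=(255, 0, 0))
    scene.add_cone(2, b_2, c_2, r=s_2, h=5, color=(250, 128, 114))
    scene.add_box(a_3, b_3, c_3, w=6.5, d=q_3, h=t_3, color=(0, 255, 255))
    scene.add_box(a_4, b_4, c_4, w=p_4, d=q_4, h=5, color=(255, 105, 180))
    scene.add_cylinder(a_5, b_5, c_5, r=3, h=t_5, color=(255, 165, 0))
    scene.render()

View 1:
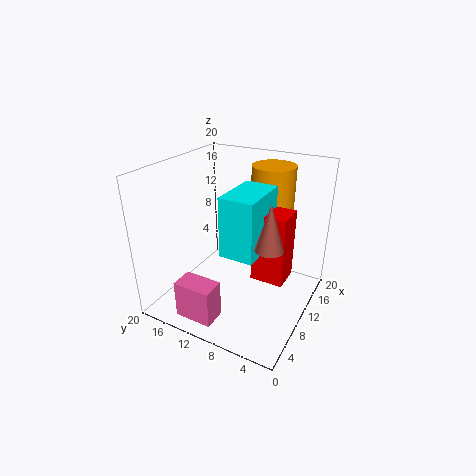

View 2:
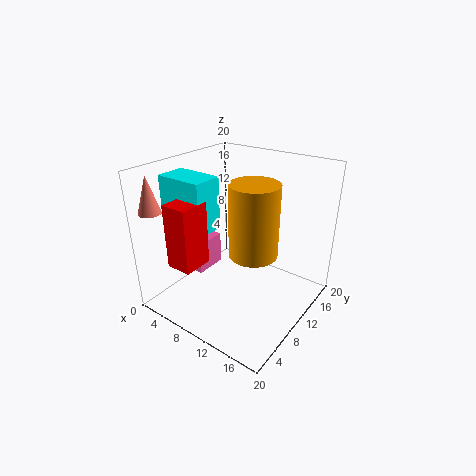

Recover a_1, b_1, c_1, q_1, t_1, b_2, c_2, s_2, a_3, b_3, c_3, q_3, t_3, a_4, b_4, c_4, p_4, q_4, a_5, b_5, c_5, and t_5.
a_1 = 5, b_1 = 1.5, c_1 = 8, q_1 = 4, t_1 = 8.5, b_2 = 2, c_2 = 14.5, s_2 = 1.5, a_3 = 2, b_3 = 4, c_3 = 12, q_3 = 4, t_3 = 7, a_4 = 0.5, b_4 = 9, c_4 = 2, p_4 = 3, q_4 = 5, a_5 = 14.5, b_5 = 7, c_5 = 10.5, t_5 = 9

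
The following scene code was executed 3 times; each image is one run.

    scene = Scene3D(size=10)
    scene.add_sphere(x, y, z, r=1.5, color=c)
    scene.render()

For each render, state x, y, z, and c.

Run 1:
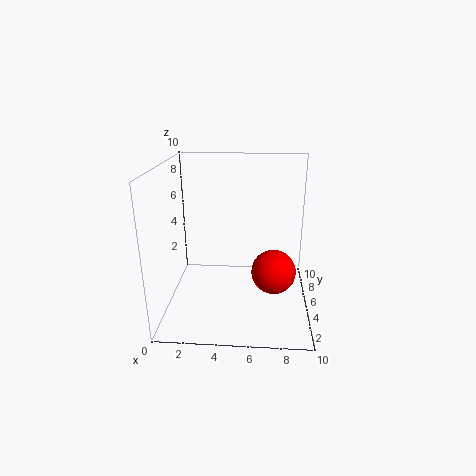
x = 7.5
y = 4
z = 3
c = 'red'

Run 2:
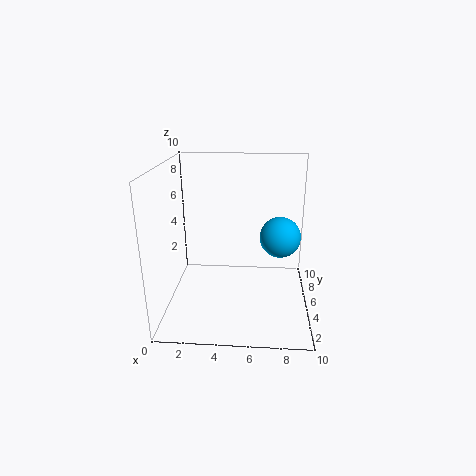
x = 8
y = 6.5
z = 4.5
c = 'deepskyblue'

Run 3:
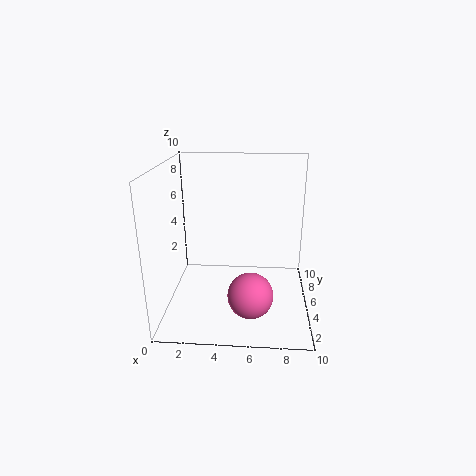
x = 6
y = 2.5
z = 2
c = 'hotpink'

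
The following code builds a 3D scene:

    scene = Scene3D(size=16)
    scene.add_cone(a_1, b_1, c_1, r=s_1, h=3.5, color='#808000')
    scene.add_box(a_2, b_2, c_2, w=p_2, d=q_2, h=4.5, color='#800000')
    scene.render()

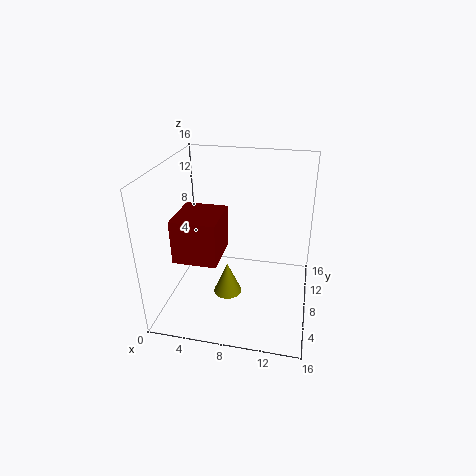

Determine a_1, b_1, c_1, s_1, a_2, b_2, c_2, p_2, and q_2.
a_1 = 7.5; b_1 = 5; c_1 = 3; s_1 = 1.5; a_2 = 2.5; b_2 = 2.5; c_2 = 7.5; p_2 = 4.5; q_2 = 5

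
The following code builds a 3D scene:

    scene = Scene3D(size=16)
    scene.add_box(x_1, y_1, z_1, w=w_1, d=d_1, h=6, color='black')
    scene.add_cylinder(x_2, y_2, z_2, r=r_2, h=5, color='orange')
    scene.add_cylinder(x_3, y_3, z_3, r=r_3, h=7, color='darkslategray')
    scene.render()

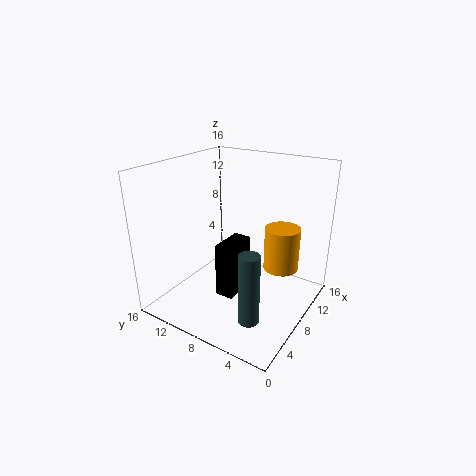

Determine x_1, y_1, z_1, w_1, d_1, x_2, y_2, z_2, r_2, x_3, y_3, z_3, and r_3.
x_1 = 5
y_1 = 7
z_1 = 2
w_1 = 4
d_1 = 2
x_2 = 11
y_2 = 4
z_2 = 4
r_2 = 2
x_3 = 2
y_3 = 3
z_3 = 3
r_3 = 1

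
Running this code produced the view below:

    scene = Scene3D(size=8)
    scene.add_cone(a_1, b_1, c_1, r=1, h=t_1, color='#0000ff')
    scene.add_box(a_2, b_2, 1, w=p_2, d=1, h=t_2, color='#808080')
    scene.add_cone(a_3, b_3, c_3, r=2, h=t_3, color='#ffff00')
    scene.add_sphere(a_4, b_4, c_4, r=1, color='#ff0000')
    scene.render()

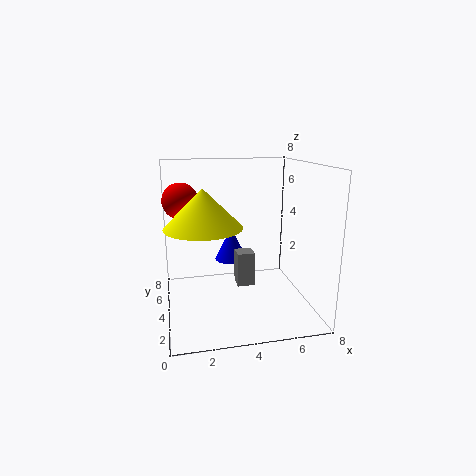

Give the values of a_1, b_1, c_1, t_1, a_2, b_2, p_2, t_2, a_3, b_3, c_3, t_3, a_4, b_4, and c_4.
a_1 = 4, b_1 = 6, c_1 = 2, t_1 = 2, a_2 = 4, b_2 = 4, p_2 = 1, t_2 = 2, a_3 = 2, b_3 = 3, c_3 = 5, t_3 = 2, a_4 = 1, b_4 = 5, c_4 = 6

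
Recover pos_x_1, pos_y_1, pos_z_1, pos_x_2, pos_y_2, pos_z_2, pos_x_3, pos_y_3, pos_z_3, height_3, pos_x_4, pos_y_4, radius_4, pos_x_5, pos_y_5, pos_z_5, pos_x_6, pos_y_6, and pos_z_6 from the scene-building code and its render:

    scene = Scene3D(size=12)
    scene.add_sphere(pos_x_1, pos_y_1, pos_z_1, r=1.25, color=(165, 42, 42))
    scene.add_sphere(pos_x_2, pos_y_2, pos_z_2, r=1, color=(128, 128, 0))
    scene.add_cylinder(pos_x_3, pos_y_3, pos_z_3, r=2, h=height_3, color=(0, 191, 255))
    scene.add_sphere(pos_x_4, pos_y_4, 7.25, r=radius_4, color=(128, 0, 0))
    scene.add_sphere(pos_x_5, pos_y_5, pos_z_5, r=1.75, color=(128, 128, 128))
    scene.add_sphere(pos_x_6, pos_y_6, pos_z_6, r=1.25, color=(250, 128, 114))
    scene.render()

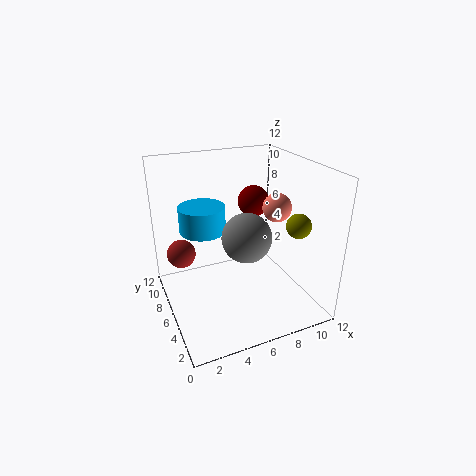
pos_x_1 = 1.75; pos_y_1 = 8.75; pos_z_1 = 4; pos_x_2 = 10; pos_y_2 = 3.25; pos_z_2 = 7.5; pos_x_3 = 3.75; pos_y_3 = 8.5; pos_z_3 = 6; height_3 = 2.25; pos_x_4 = 9.5; pos_y_4 = 10.25; radius_4 = 1.5; pos_x_5 = 5; pos_y_5 = 2.25; pos_z_5 = 8; pos_x_6 = 9.75; pos_y_6 = 6.25; pos_z_6 = 8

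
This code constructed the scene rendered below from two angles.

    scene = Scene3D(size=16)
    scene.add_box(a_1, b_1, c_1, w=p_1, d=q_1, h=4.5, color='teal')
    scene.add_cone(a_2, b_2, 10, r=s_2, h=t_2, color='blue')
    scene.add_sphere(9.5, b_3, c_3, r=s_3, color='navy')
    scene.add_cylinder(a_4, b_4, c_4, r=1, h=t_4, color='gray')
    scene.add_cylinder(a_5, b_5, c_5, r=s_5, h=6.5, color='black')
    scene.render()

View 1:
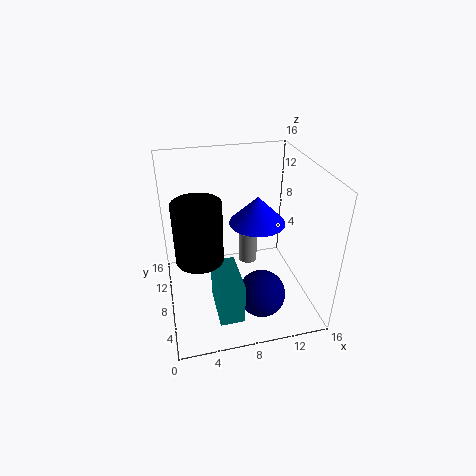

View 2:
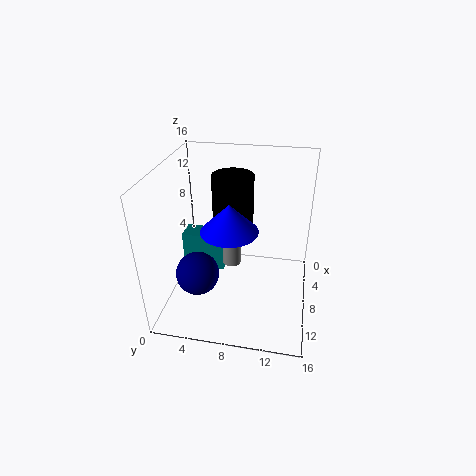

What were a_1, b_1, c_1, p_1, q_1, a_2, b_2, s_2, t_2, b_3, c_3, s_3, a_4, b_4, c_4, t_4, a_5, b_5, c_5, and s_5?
a_1 = 4.5, b_1 = 1, c_1 = 2.5, p_1 = 2.5, q_1 = 5, a_2 = 10, b_2 = 7.5, s_2 = 3, t_2 = 3, b_3 = 3.5, c_3 = 3.5, s_3 = 2.5, a_4 = 9, b_4 = 7.5, c_4 = 5.5, t_4 = 3.5, a_5 = 3.5, b_5 = 6.5, c_5 = 7, s_5 = 2.5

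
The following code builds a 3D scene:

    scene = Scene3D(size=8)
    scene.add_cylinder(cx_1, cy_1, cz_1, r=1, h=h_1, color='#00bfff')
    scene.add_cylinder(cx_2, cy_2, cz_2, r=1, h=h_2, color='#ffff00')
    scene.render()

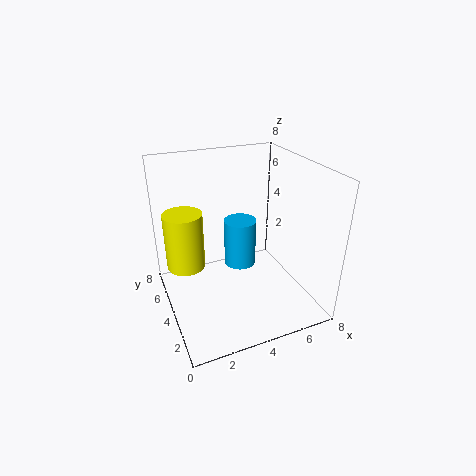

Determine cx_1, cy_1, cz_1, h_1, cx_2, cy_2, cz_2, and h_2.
cx_1 = 5
cy_1 = 6
cz_1 = 1
h_1 = 3
cx_2 = 1
cy_2 = 4
cz_2 = 3
h_2 = 3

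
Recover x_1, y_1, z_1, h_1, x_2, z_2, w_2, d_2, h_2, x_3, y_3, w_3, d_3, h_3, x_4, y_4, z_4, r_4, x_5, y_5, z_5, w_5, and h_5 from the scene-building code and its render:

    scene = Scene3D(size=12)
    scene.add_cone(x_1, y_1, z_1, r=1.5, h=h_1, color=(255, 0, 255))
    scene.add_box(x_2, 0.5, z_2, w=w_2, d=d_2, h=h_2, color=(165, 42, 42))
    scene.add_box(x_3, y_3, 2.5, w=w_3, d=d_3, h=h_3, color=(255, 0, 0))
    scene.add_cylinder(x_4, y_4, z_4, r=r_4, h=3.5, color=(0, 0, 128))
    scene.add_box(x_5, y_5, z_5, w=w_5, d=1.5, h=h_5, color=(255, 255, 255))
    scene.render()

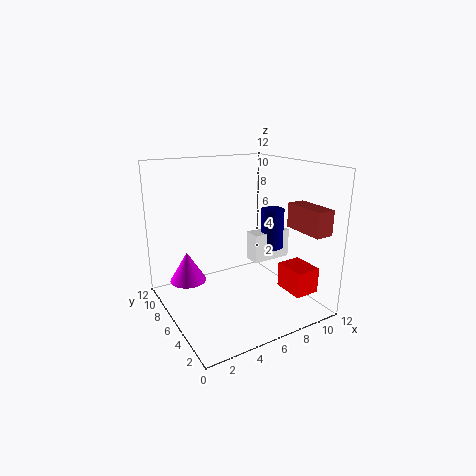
x_1 = 2
y_1 = 7.5
z_1 = 2.5
h_1 = 2.5
x_2 = 9.5
z_2 = 7
w_2 = 1.5
d_2 = 3.5
h_2 = 2
x_3 = 8
y_3 = 0.5
w_3 = 2
d_3 = 2.5
h_3 = 2
x_4 = 9.5
y_4 = 6
z_4 = 4.5
r_4 = 1
x_5 = 7.5
y_5 = 5.5
z_5 = 3.5
w_5 = 3.5
h_5 = 2.5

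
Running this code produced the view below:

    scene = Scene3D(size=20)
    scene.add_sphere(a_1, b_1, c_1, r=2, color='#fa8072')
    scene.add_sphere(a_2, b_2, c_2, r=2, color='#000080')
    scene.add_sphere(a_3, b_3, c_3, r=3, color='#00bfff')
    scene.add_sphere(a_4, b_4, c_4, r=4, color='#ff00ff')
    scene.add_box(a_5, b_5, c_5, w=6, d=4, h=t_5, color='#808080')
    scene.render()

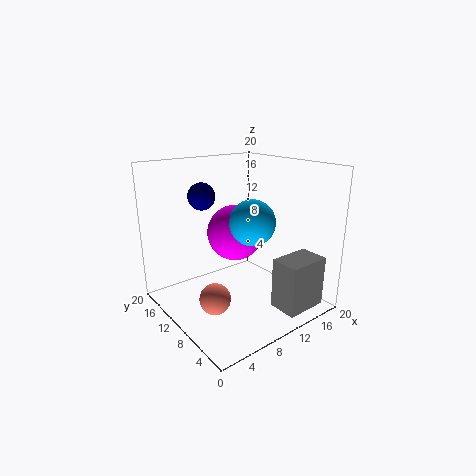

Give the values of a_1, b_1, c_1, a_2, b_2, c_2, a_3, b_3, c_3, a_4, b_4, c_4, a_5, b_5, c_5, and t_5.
a_1 = 4, b_1 = 7, c_1 = 4, a_2 = 8, b_2 = 16, c_2 = 15, a_3 = 10, b_3 = 7, c_3 = 13, a_4 = 11, b_4 = 12, c_4 = 10, a_5 = 12, b_5 = 1, c_5 = 1, t_5 = 7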